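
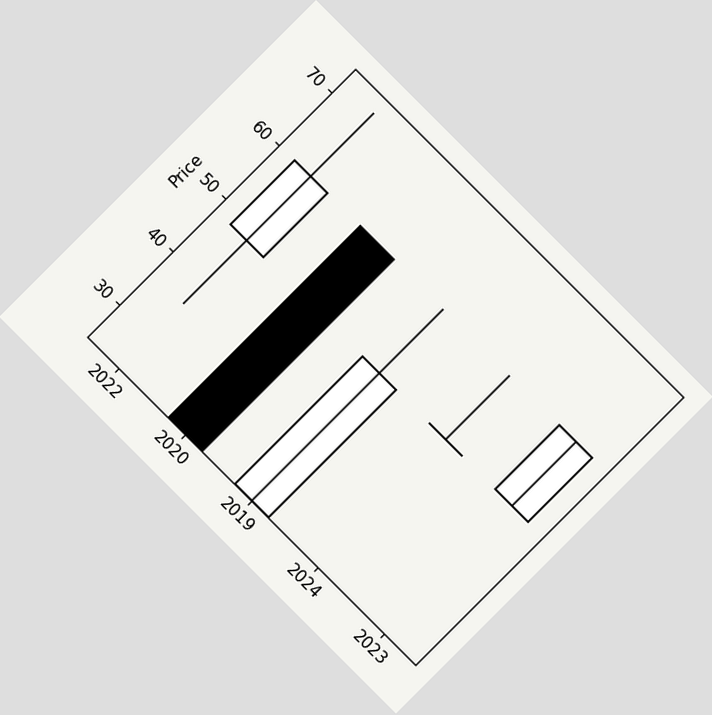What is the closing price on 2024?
48

The chart is tilted about 45° clockwise. The 2024 candle closes at 48.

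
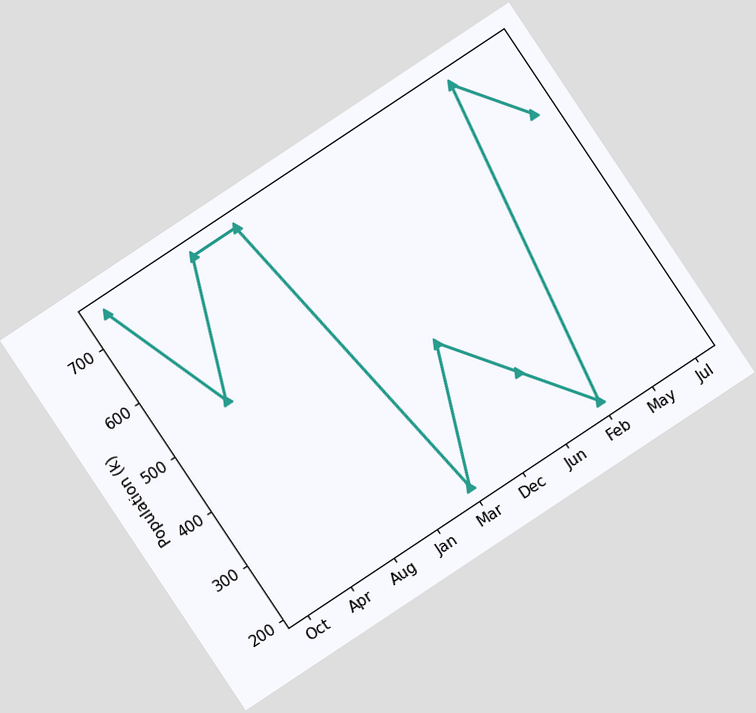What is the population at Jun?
The chart is tilted about 34° counter-clockwise. At Jun, the line is at 318k.

318k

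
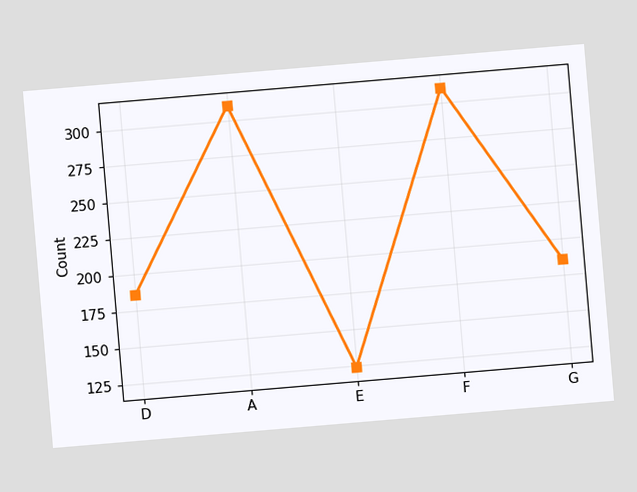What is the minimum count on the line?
The chart is tilted about 5° counter-clockwise. The lowest point is at E, and reading across to the y-axis gives 124.

124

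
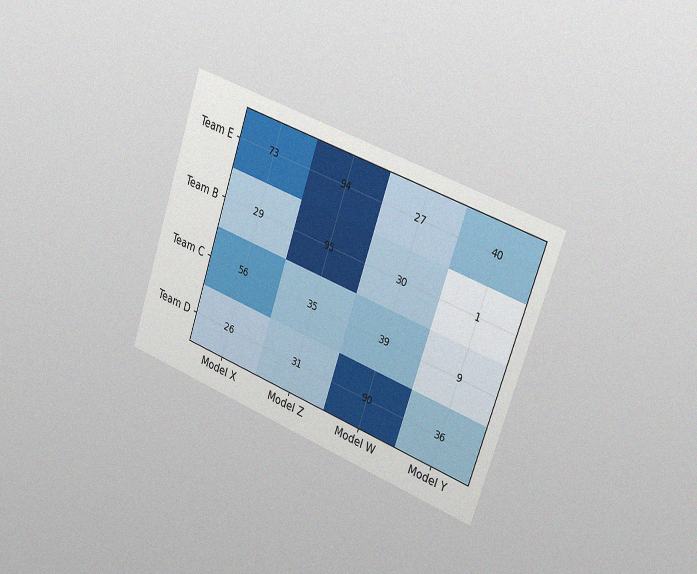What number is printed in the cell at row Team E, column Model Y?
40

The chart is tilted about 19° clockwise and viewed slightly from the right, with some photo noise. The (Team E, Model Y) cell reads 40.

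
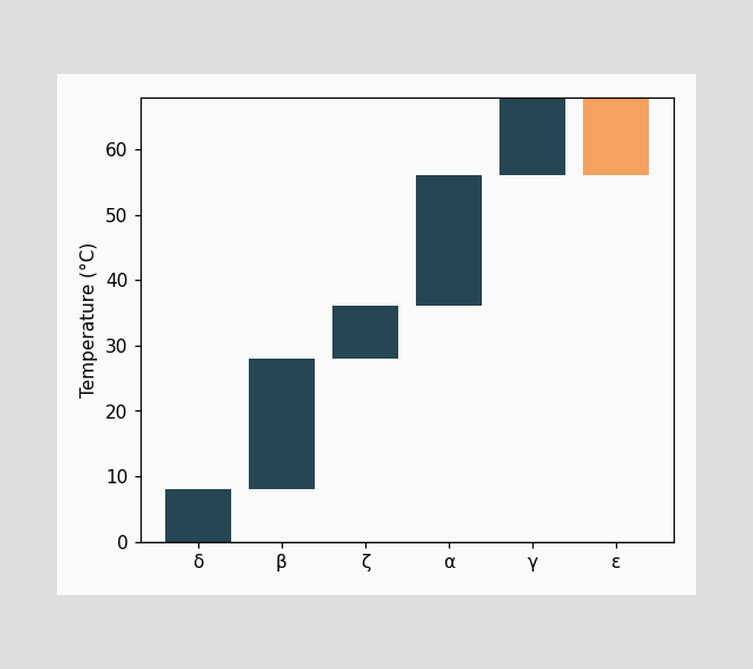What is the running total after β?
After β the running total reaches 28°C.

28°C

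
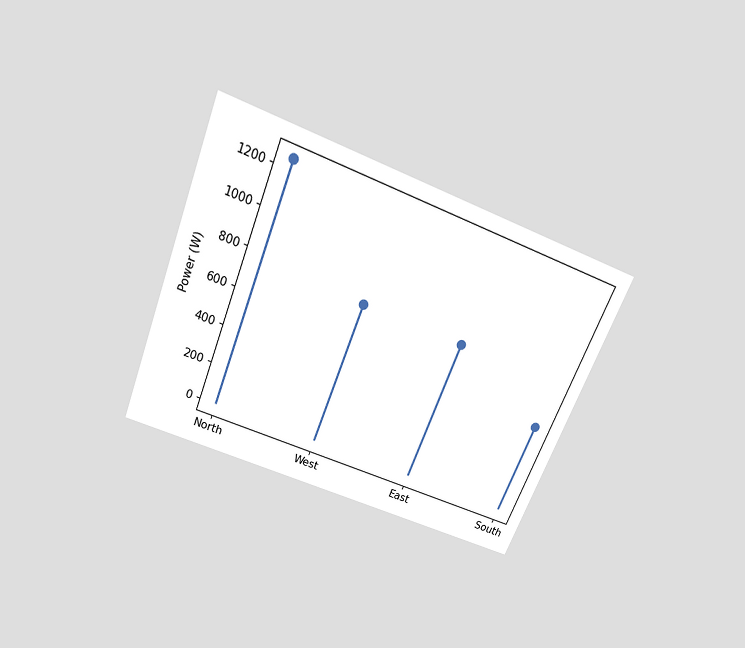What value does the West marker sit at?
The chart is tilted about 22° clockwise and viewed slightly from above. The West marker sits at 750W.

750W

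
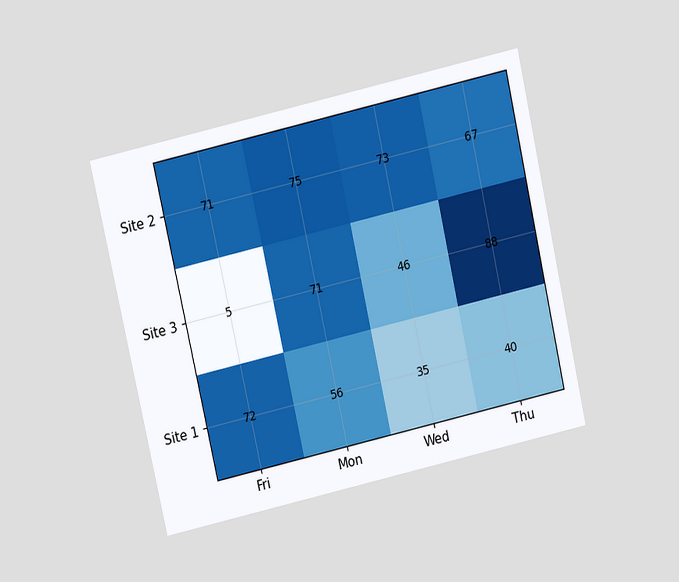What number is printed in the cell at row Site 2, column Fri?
The chart is tilted about 13° counter-clockwise and viewed slightly from above. The (Site 2, Fri) cell reads 71.

71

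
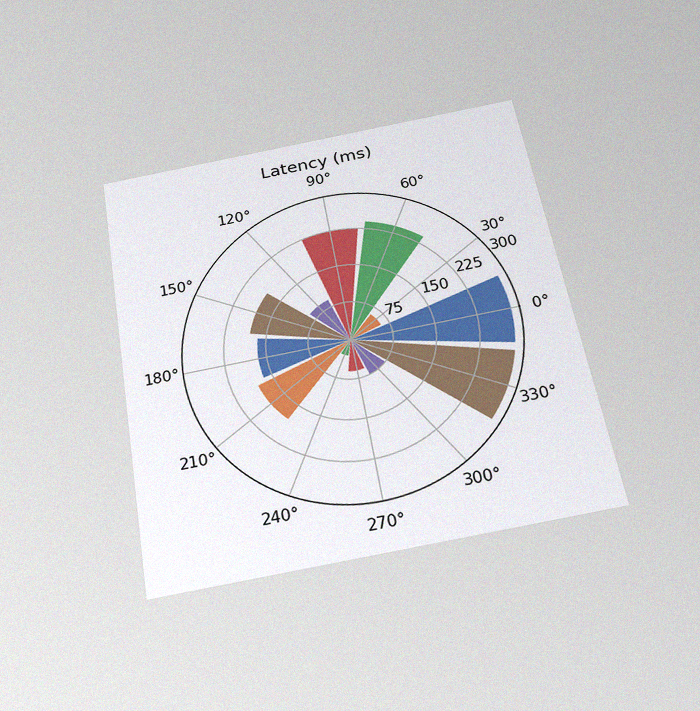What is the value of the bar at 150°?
The chart is tilted about 10° counter-clockwise and viewed slightly from below, with some photo noise. The bar at 150° reaches 180ms on the radial axis.

180ms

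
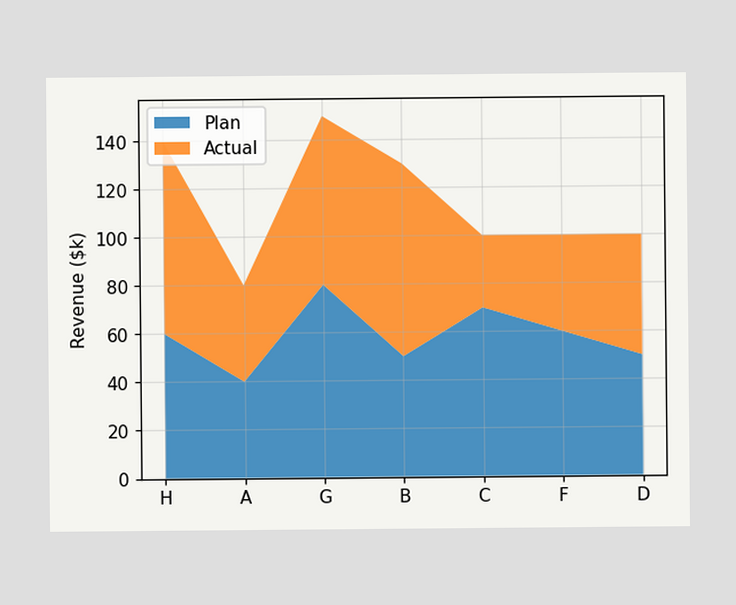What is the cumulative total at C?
The stacked total at C reaches $100k.

$100k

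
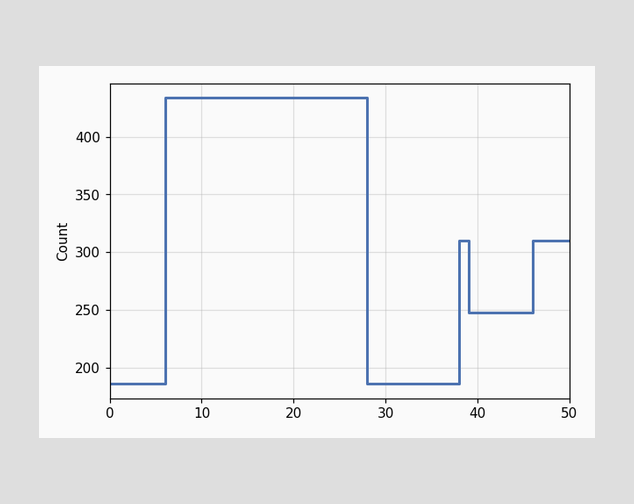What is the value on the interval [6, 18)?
434

On [6, 18) the step sits at 434.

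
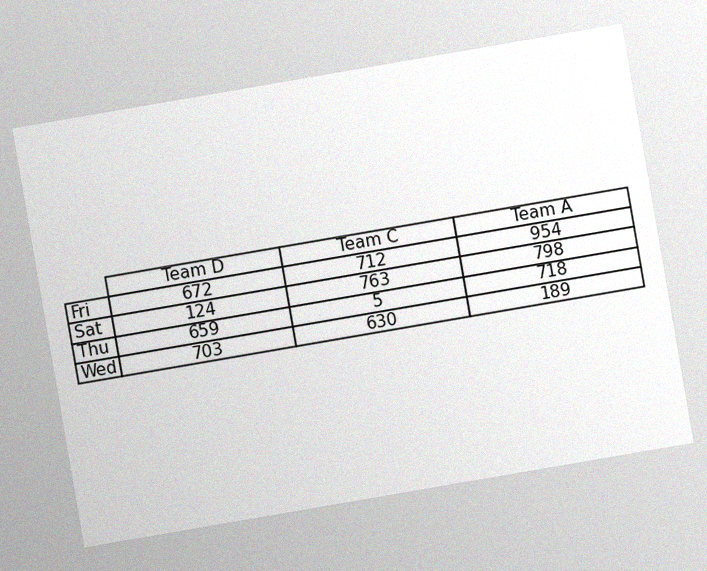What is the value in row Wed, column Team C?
The chart is tilted about 10° counter-clockwise, with some photo noise. The (Wed, Team C) cell reads 630.

630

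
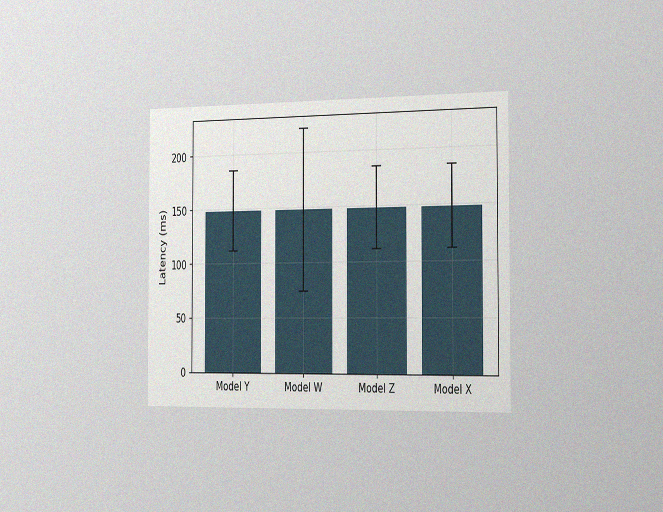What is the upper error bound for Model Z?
185ms

The chart is viewed slightly from the right, with some photo noise. The Model Z bar's upper whisker reaches 185ms.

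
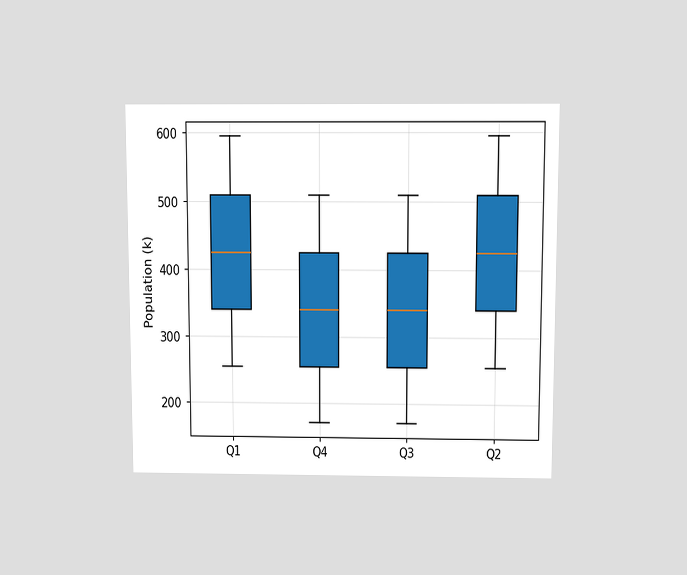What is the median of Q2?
The chart is viewed slightly from above. The median line in the Q2 box sits at 425k.

425k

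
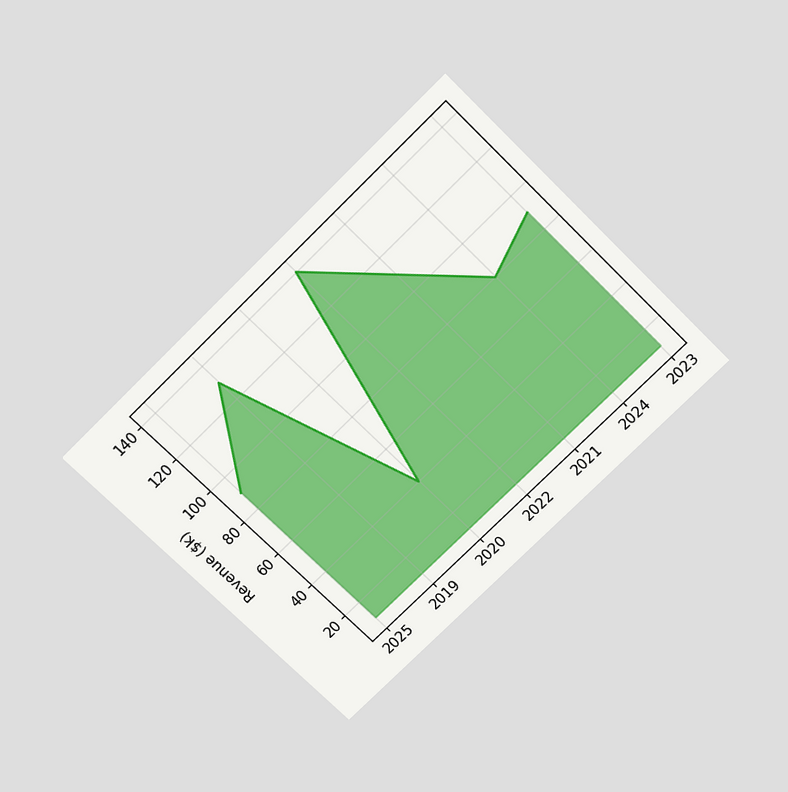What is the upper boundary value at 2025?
The chart is tilted about 45° counter-clockwise and viewed slightly from above. At 2025 the upper boundary is at $90k.

$90k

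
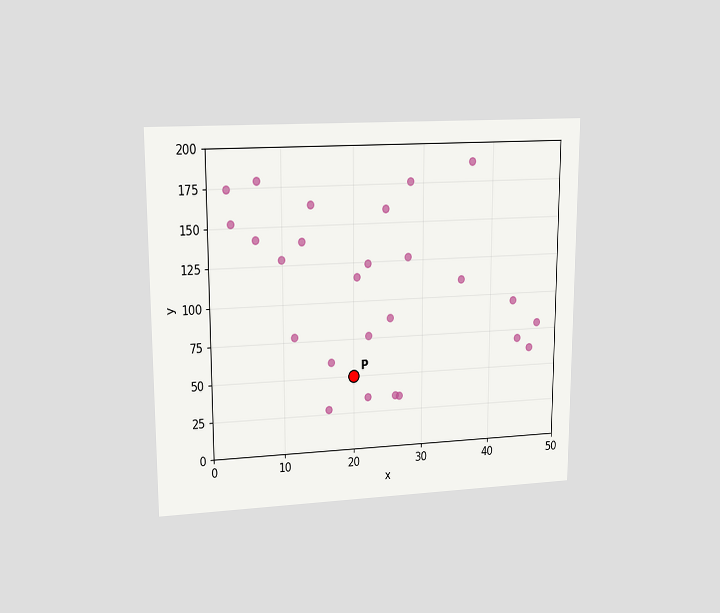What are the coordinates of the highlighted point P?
The chart is viewed at a slight angle. Following the gridlines from P to each axis, P sits at (20, 50).

(20, 50)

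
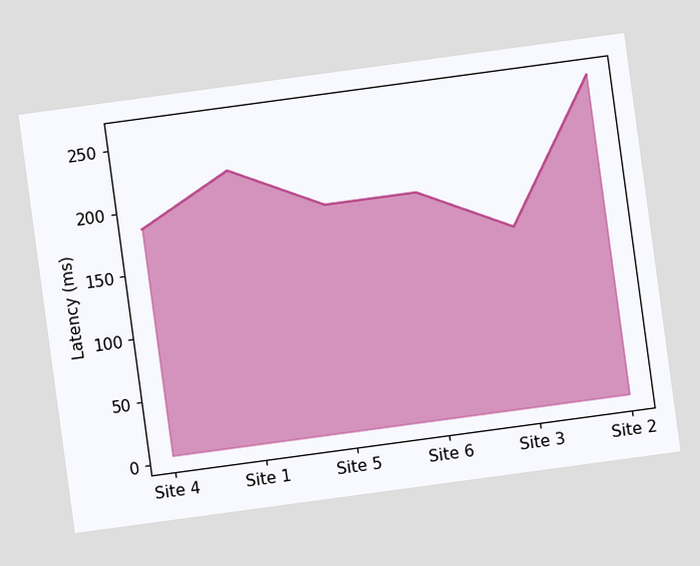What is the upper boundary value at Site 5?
The chart is tilted about 8° counter-clockwise. At Site 5 the upper boundary is at 185ms.

185ms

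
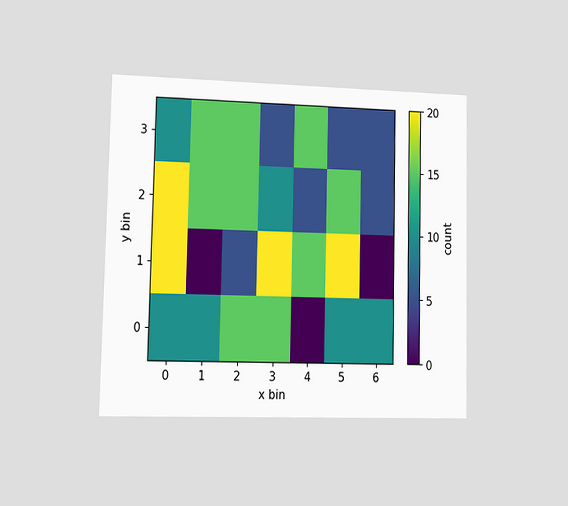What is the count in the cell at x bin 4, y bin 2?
5

The chart is viewed at a slight angle. Matching the cell (4, 2) against the colorbar gives 5.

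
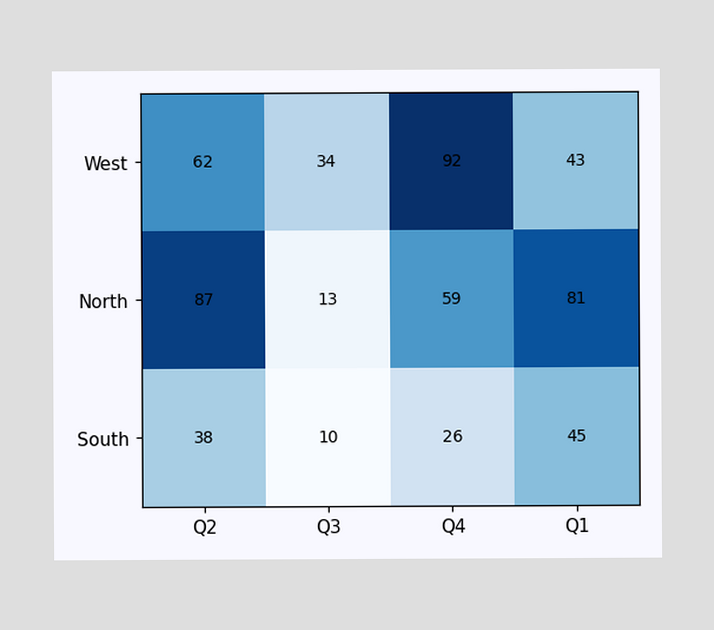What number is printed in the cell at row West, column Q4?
The (West, Q4) cell reads 92.

92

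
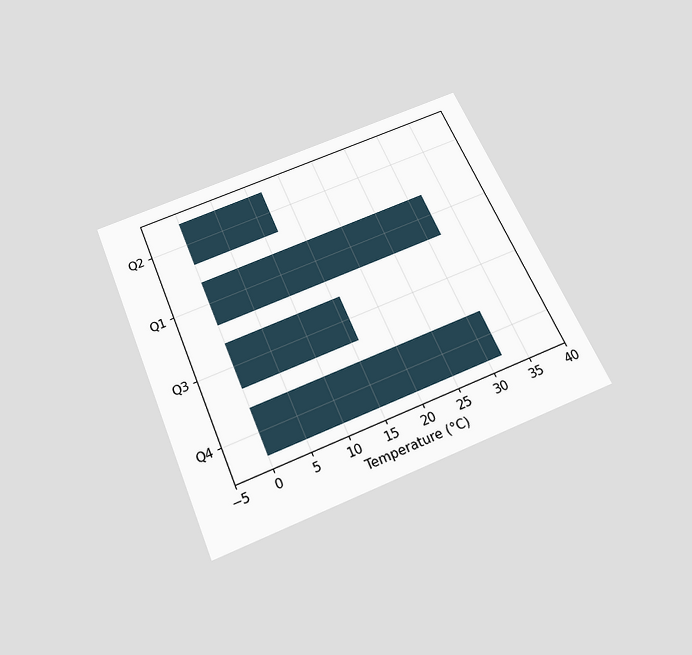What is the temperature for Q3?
The chart is tilted about 23° counter-clockwise and viewed slightly from below. Reading along the chart's x-axis, the Q3 bar reaches 16°C.

16°C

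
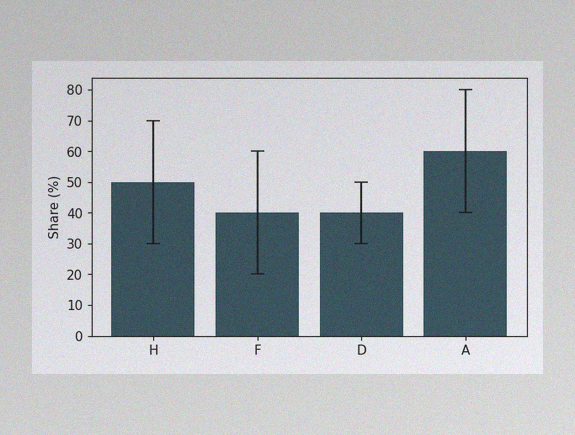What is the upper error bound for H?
70%

The image has some photo noise and uneven lighting. The H bar's upper whisker reaches 70%.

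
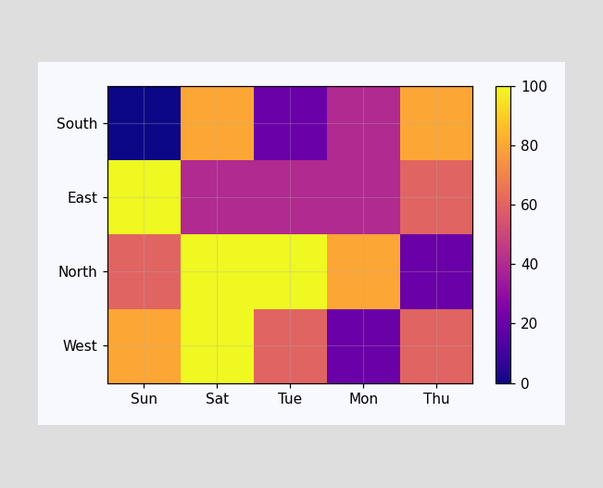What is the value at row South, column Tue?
Matching cell (South, Tue) against the colorbar gives 20.

20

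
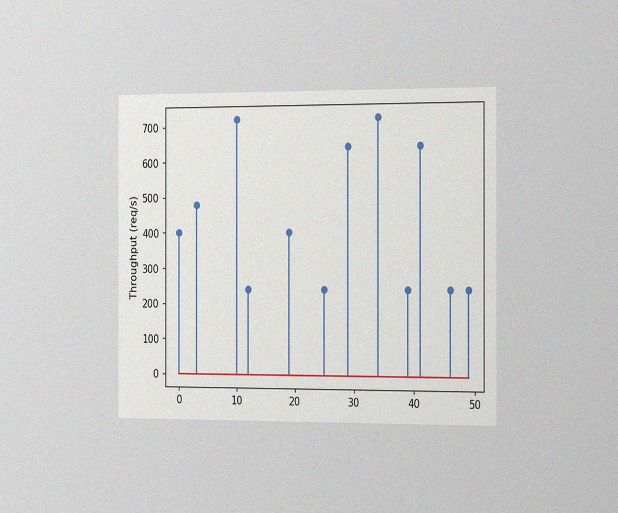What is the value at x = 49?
240req/s

The chart is viewed slightly from the right, with some photo noise. The stem at x=49 reaches 240req/s.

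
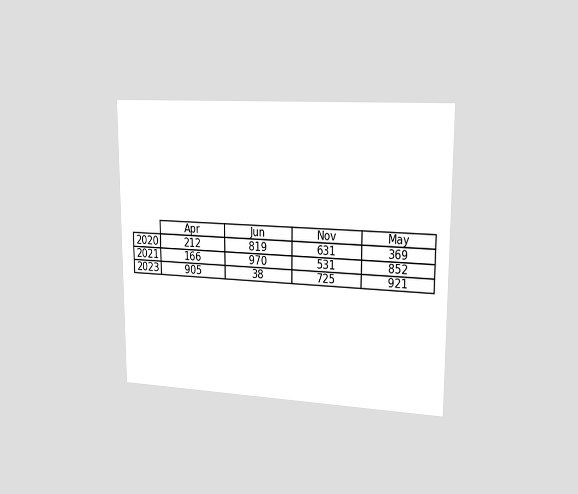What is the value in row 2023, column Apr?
905

The chart is viewed slightly from the right. The (2023, Apr) cell reads 905.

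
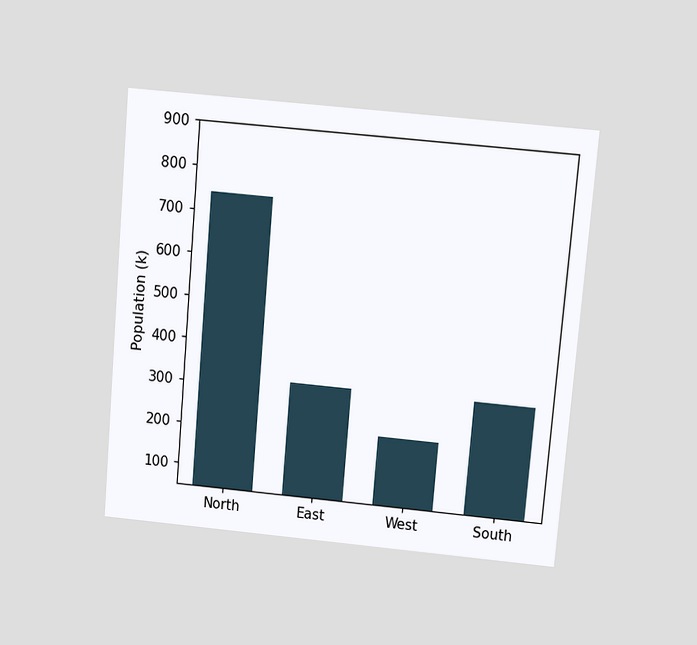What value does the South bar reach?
The chart is tilted about 5° clockwise and viewed slightly from above. Reading along the chart's y-axis, the South bar reaches 318k.

318k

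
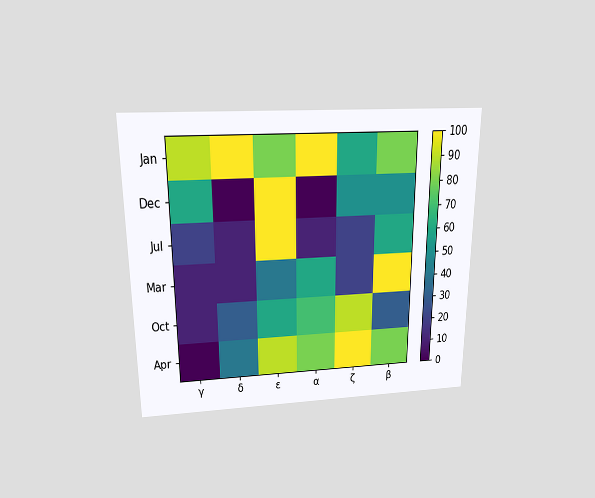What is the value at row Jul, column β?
The chart is viewed slightly from above. Matching cell (Jul, β) against the colorbar gives 60.

60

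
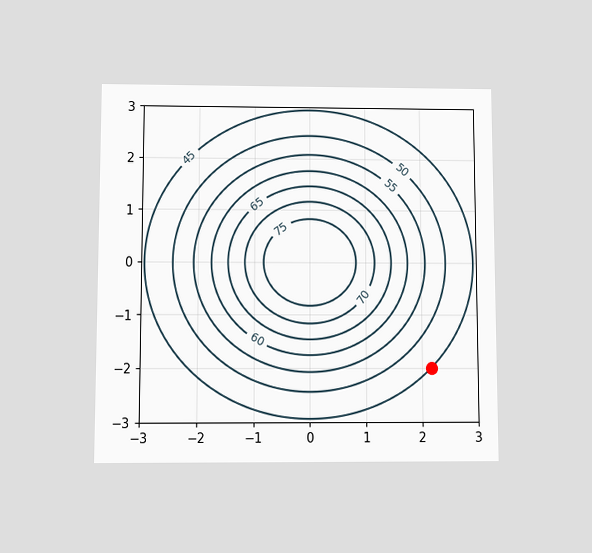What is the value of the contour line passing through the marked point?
45

The chart is viewed at a slight angle. The marked point sits on the contour labelled 45.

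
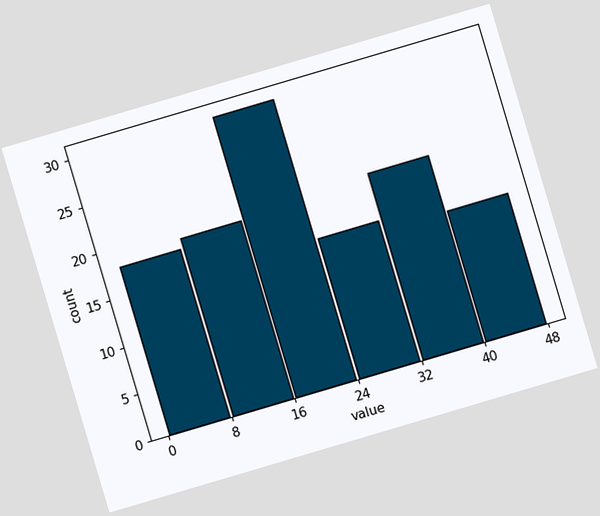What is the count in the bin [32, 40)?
The chart is tilted about 17° counter-clockwise. The [32, 40) bin has height 20.

20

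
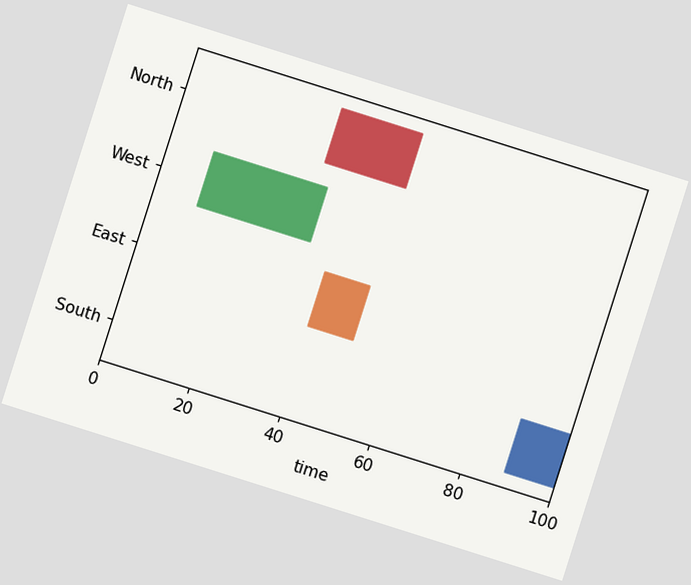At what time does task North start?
33

The chart is tilted about 18° clockwise. The North bar begins at t=33.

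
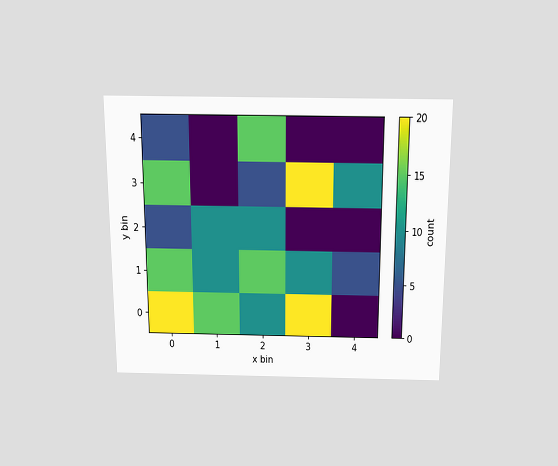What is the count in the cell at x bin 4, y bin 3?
The chart is viewed slightly from above. Matching the cell (4, 3) against the colorbar gives 10.

10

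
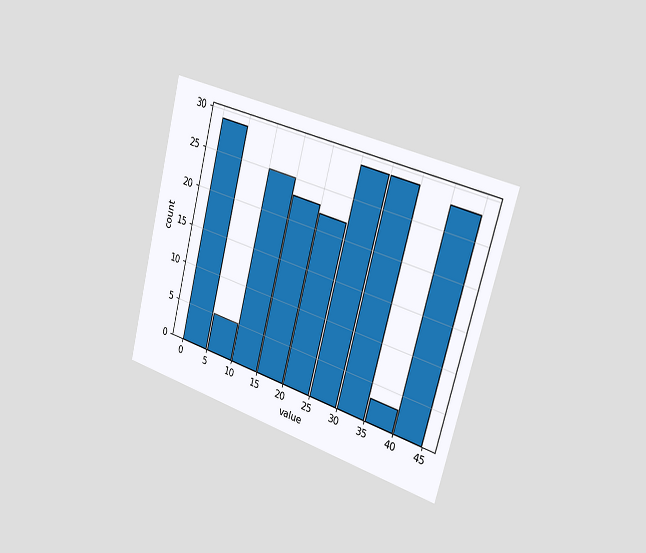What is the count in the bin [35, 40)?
3

The chart is tilted about 15° clockwise and viewed slightly from the right. The [35, 40) bin has height 3.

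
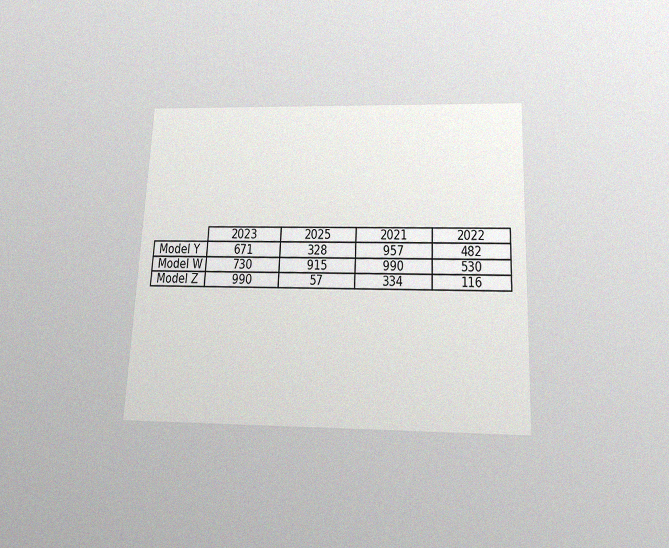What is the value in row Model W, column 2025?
The chart is tilted about 3° clockwise and viewed slightly from below, with some photo noise. The (Model W, 2025) cell reads 915.

915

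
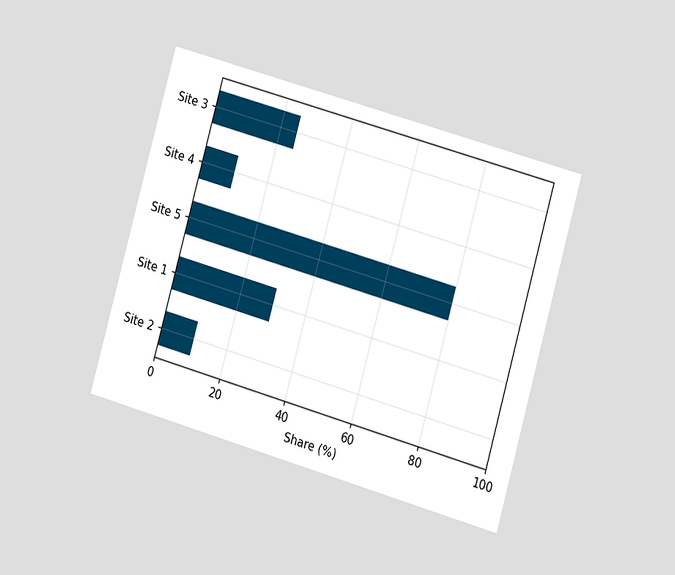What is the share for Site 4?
The chart is tilted about 16° clockwise and viewed slightly from the right. Reading along the chart's x-axis, the Site 4 bar reaches 10%.

10%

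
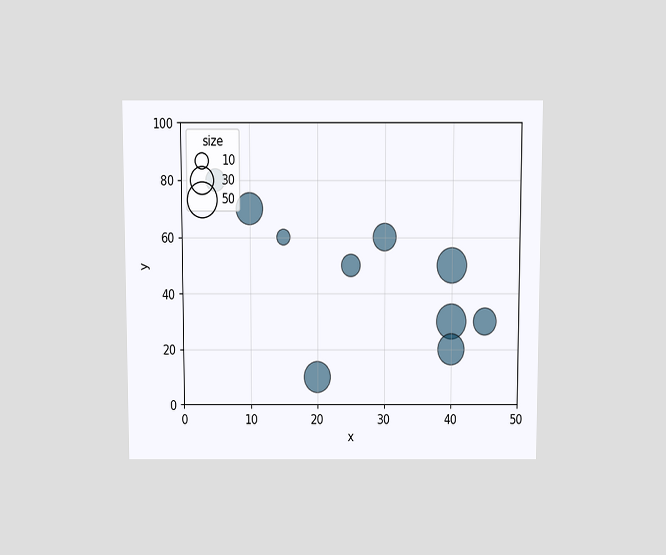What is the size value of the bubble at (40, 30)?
The chart is viewed slightly from above. Matching the bubble at (40, 30) against the size legend gives 50.

50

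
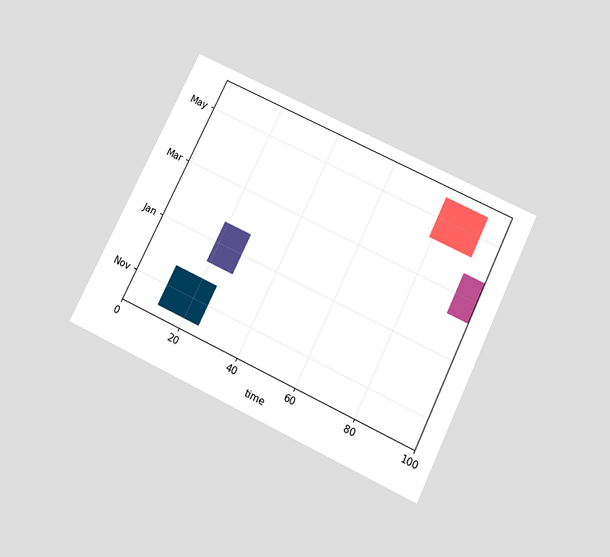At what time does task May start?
79

The chart is tilted about 26° clockwise and viewed slightly from below. The May bar begins at t=79.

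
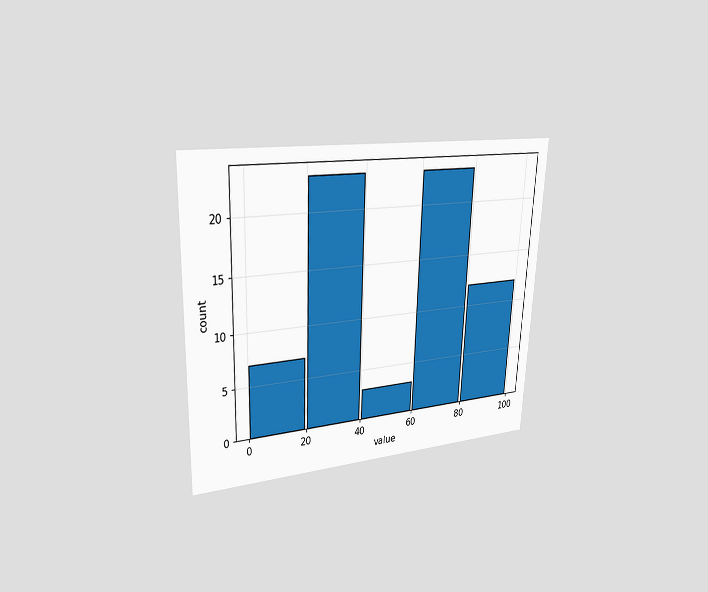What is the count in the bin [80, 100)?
12

The chart is tilted about 2° clockwise and viewed at a slight angle. The [80, 100) bin has height 12.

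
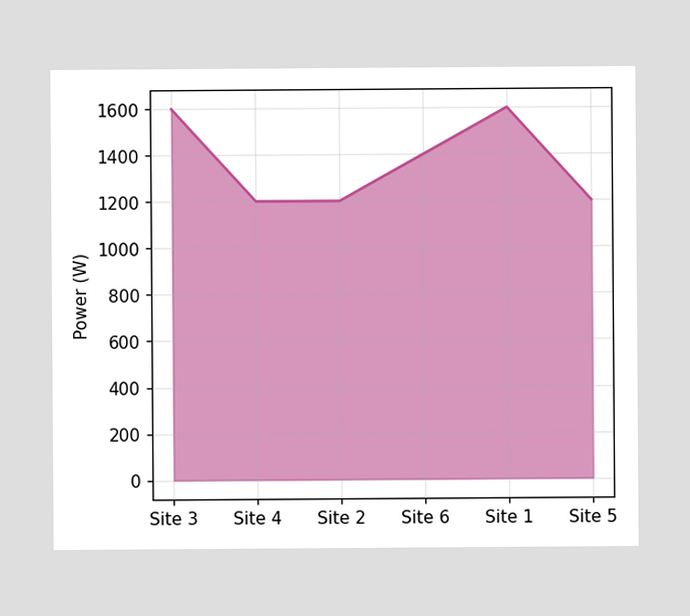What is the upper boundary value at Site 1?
At Site 1 the upper boundary is at 1600W.

1600W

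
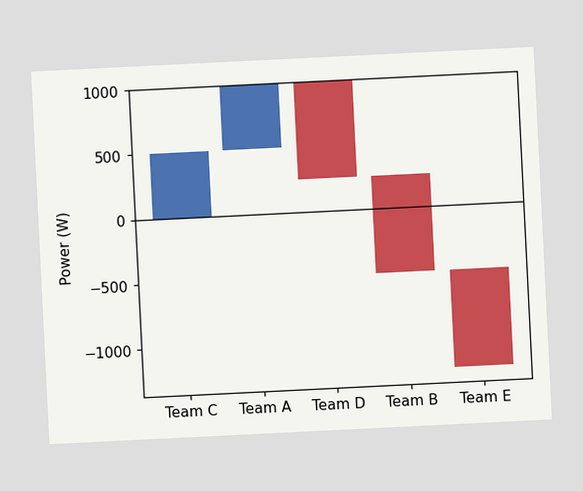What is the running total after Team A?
1000W

The chart is tilted about 3° counter-clockwise. After Team A the running total reaches 1000W.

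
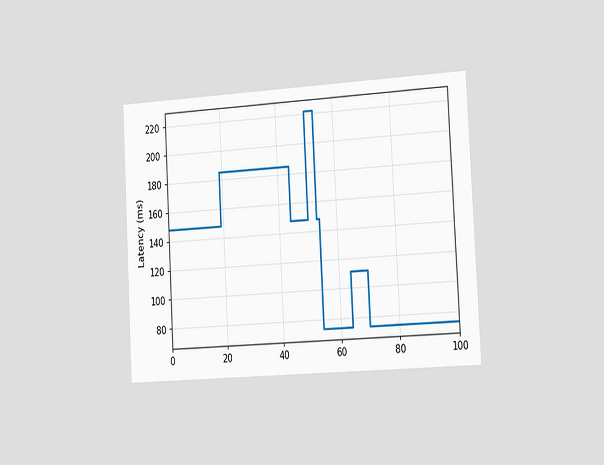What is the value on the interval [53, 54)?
The chart is tilted about 3° counter-clockwise and viewed slightly from the right. On [53, 54) the step sits at 148ms.

148ms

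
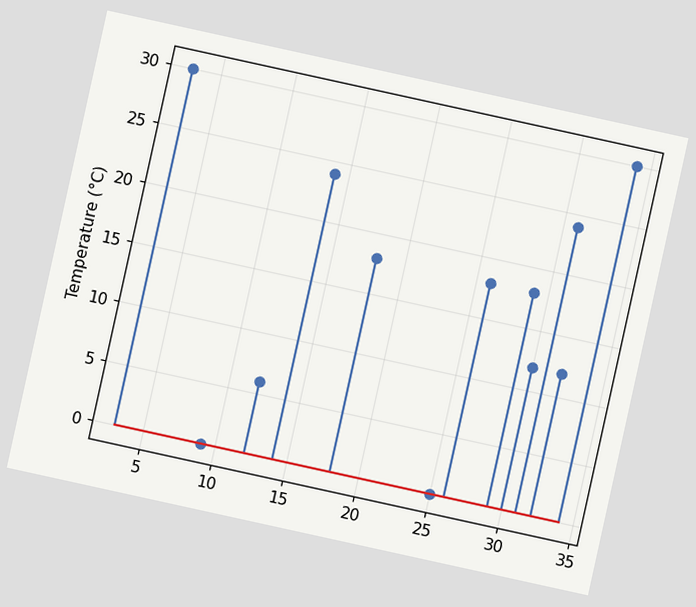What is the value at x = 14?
24°C

The chart is tilted about 12° clockwise. The stem at x=14 reaches 24°C.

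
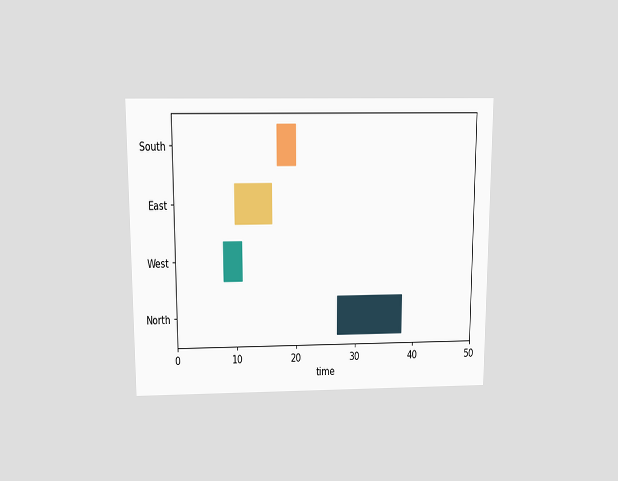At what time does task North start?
The chart is viewed slightly from above. The North bar begins at t=27.

27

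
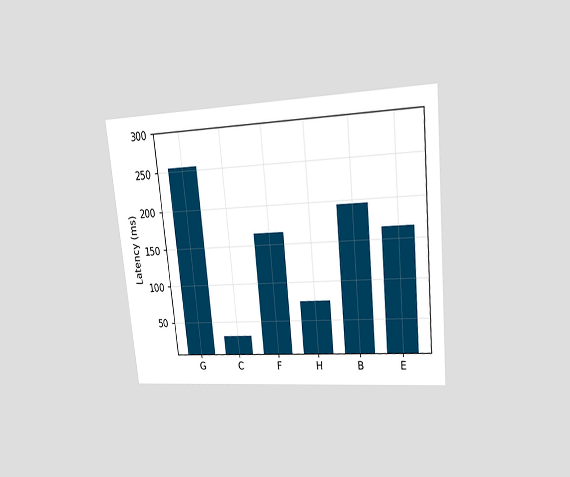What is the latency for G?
255ms

The chart is tilted about 6° counter-clockwise and viewed at a slight angle. Reading along the chart's y-axis, the G bar reaches 255ms.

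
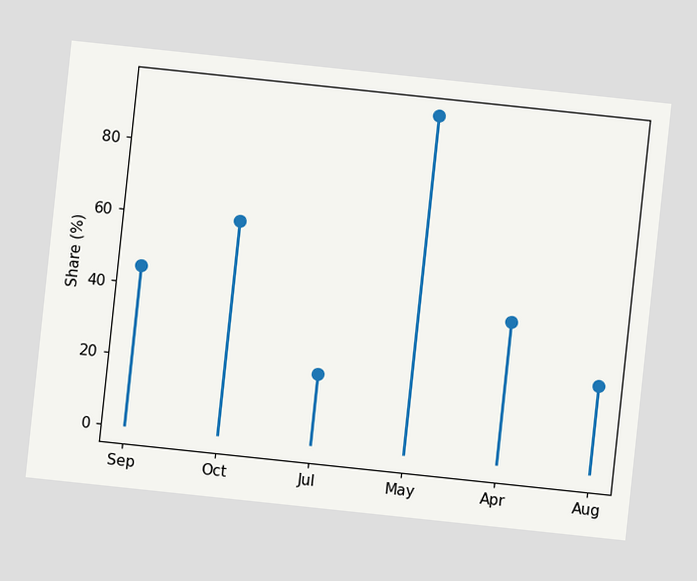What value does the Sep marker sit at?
45%

The chart is tilted about 6° clockwise. The Sep marker sits at 45%.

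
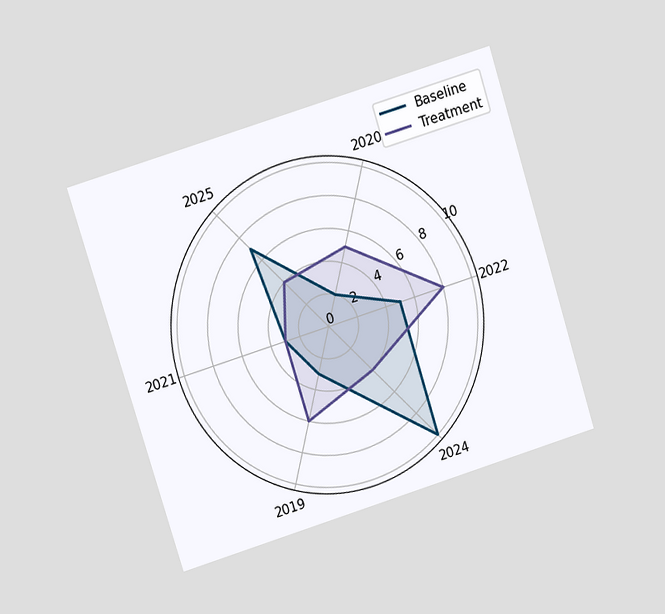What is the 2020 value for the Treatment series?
The chart is tilted about 17° counter-clockwise and viewed at a slight angle. On the 2020 axis, Treatment reaches 5.

5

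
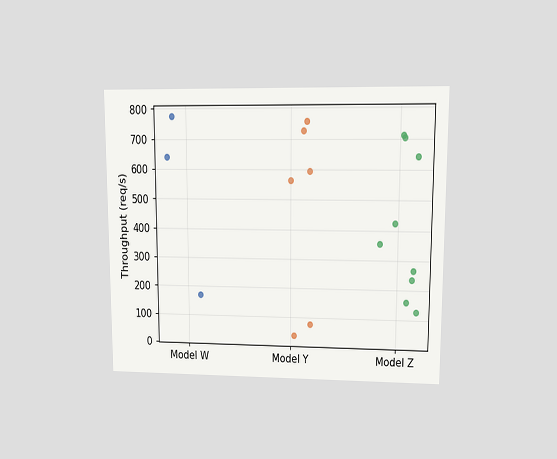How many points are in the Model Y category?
6

The chart is viewed at a slight angle. Counting the markers in the Model Y column gives 6.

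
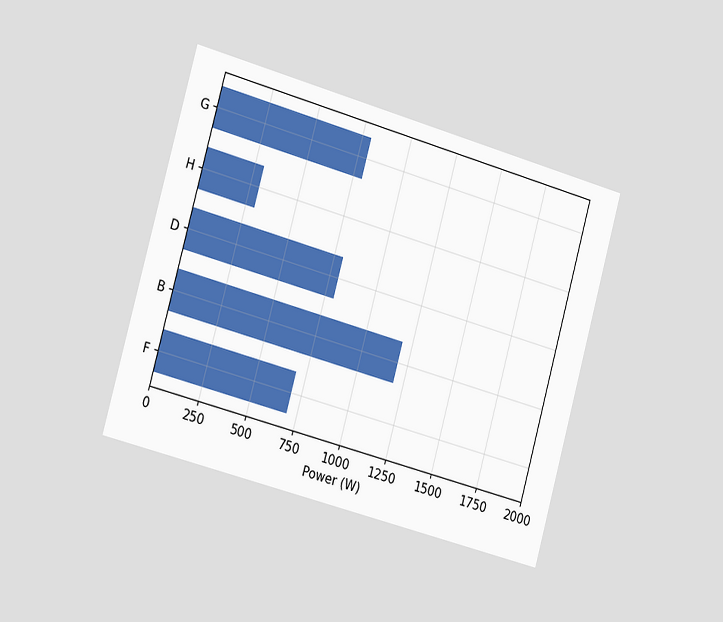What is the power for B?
The chart is tilted about 16° clockwise and viewed slightly from the left. Reading along the chart's x-axis, the B bar reaches 1200W.

1200W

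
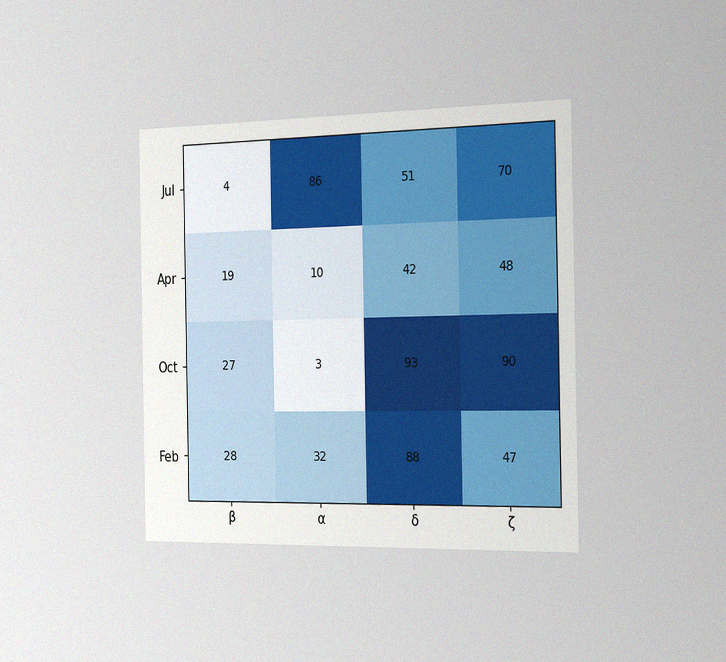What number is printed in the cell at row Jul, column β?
4

The chart is viewed slightly from the right, with some photo noise. The (Jul, β) cell reads 4.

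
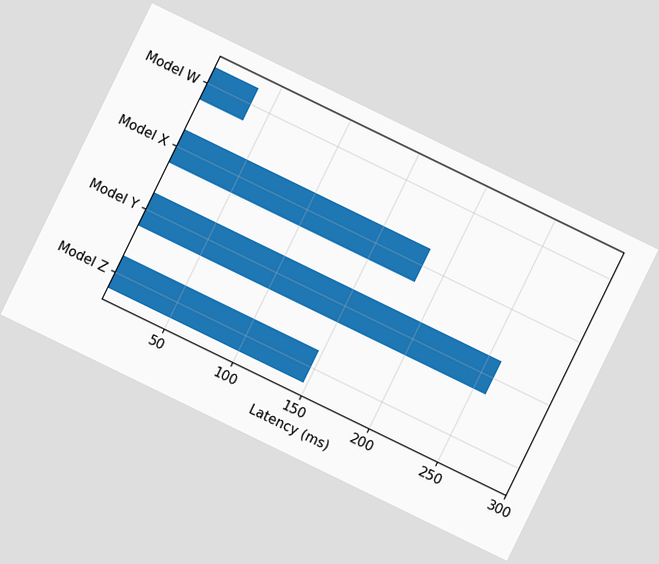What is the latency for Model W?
The chart is tilted about 26° clockwise. Reading along the chart's x-axis, the Model W bar reaches 37ms.

37ms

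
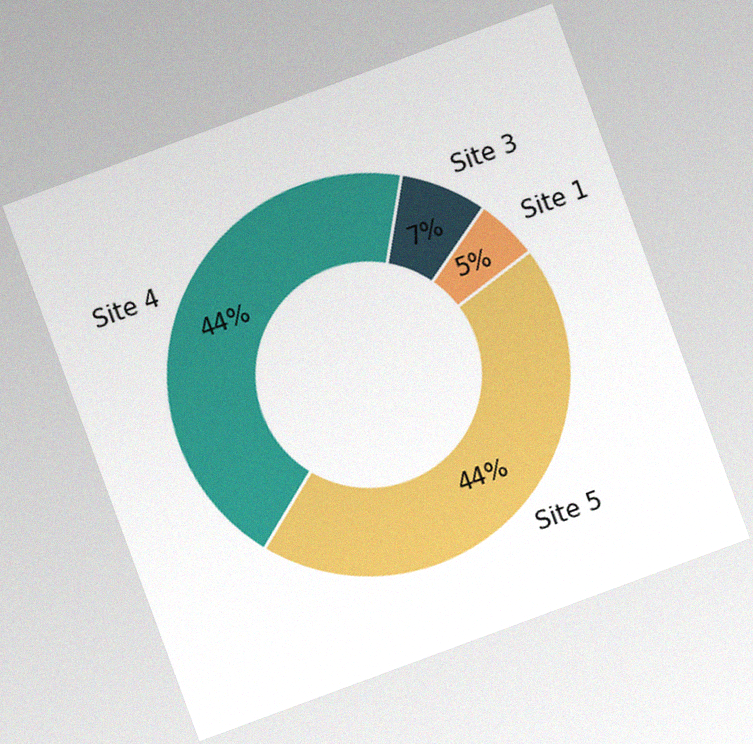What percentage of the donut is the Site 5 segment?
44%

The chart is tilted about 20° counter-clockwise, with some photo noise. The Site 5 segment takes up 44% of the ring.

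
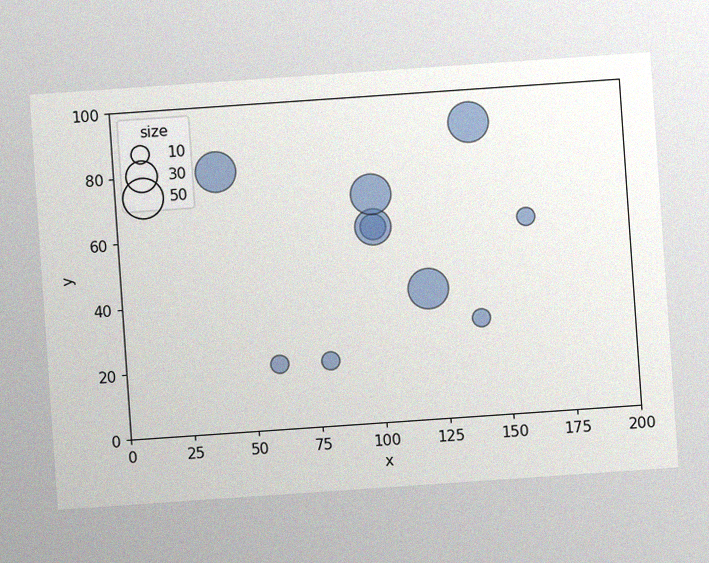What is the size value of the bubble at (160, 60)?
10

The chart is tilted about 4° counter-clockwise, with some photo noise. Matching the bubble at (160, 60) against the size legend gives 10.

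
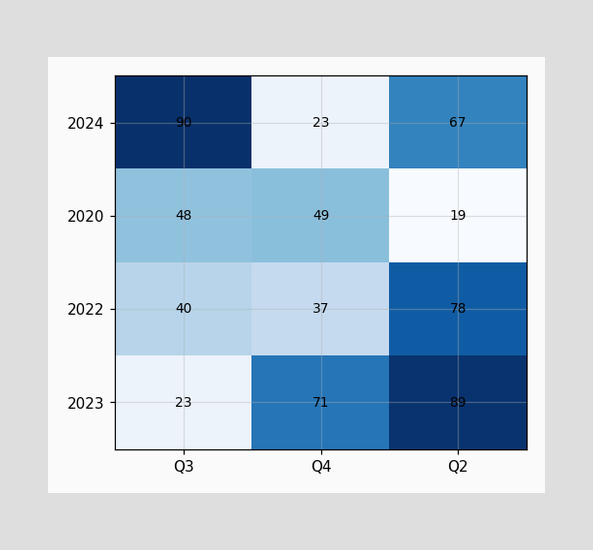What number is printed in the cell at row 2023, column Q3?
The (2023, Q3) cell reads 23.

23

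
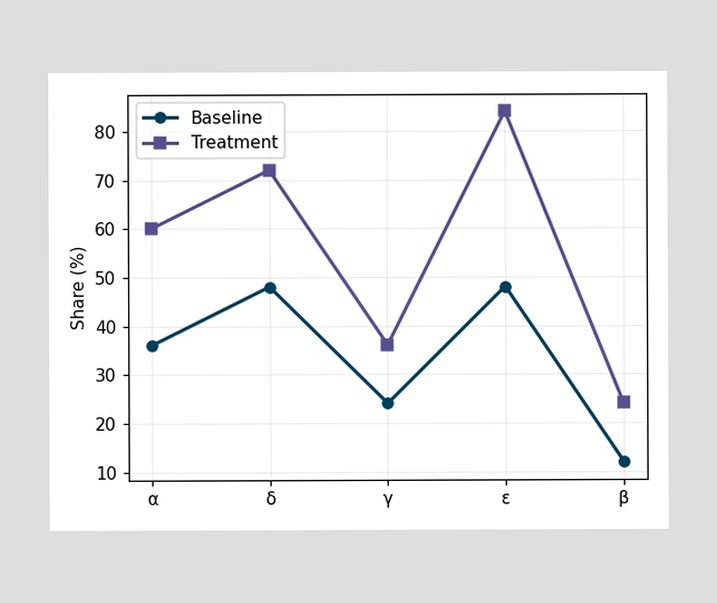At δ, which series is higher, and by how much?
At δ, Treatment sits above the other line by 24%.

Treatment, by 24%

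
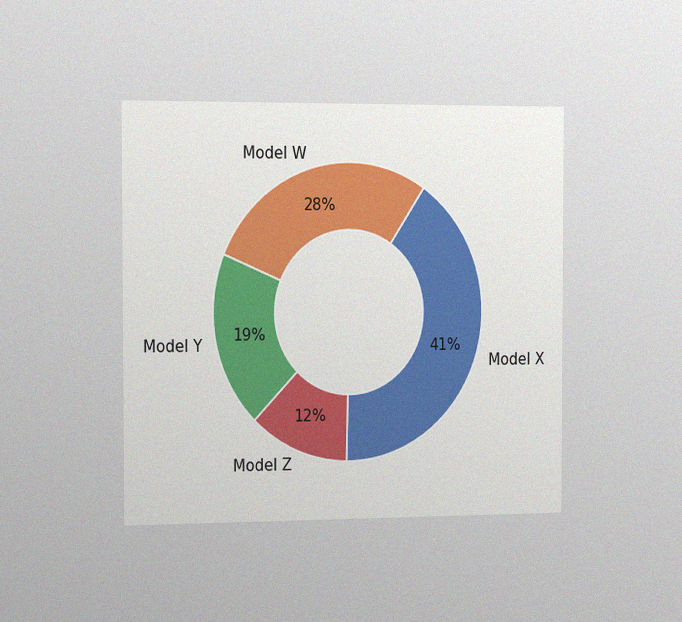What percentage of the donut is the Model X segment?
41%

The chart is viewed slightly from the left, with some photo noise. The Model X segment takes up 41% of the ring.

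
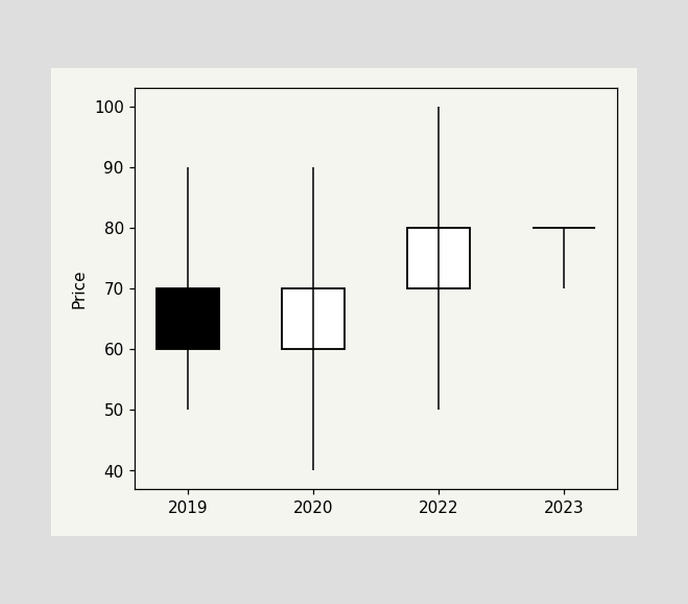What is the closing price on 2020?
70

The 2020 candle closes at 70.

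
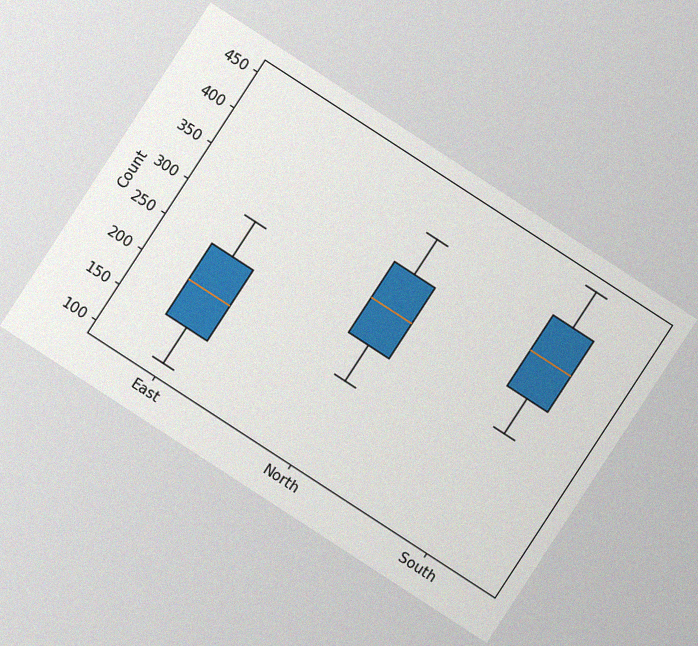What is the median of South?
350

The chart is tilted about 33° clockwise, with some photo noise. The median line in the South box sits at 350.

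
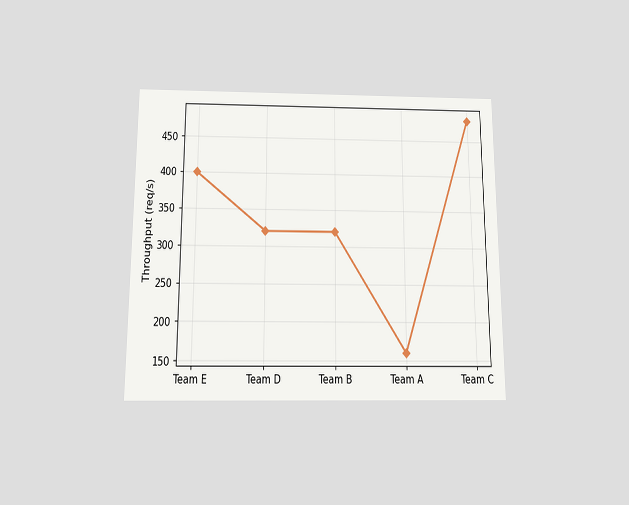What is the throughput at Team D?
The chart is viewed slightly from below. At Team D, the line is at 320req/s.

320req/s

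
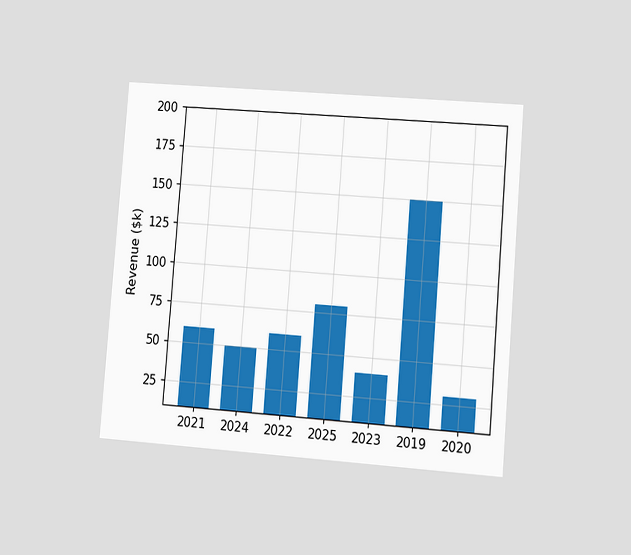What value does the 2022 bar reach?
$60k

The chart is tilted about 5° clockwise and viewed at a slight angle. Reading along the chart's y-axis, the 2022 bar reaches $60k.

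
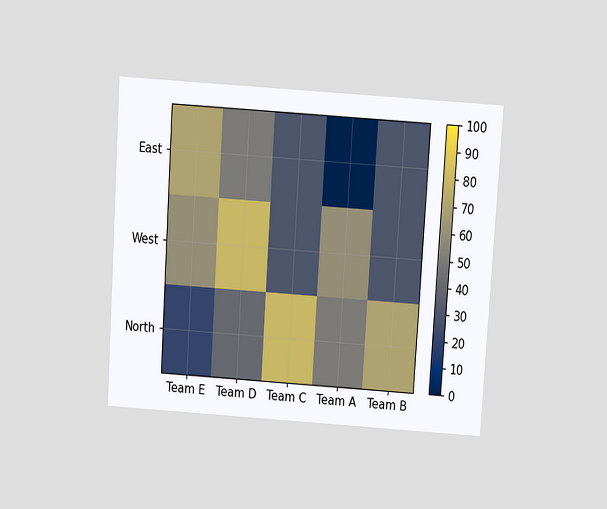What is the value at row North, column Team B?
The chart is tilted about 4° clockwise and viewed slightly from above. Matching cell (North, Team B) against the colorbar gives 70.

70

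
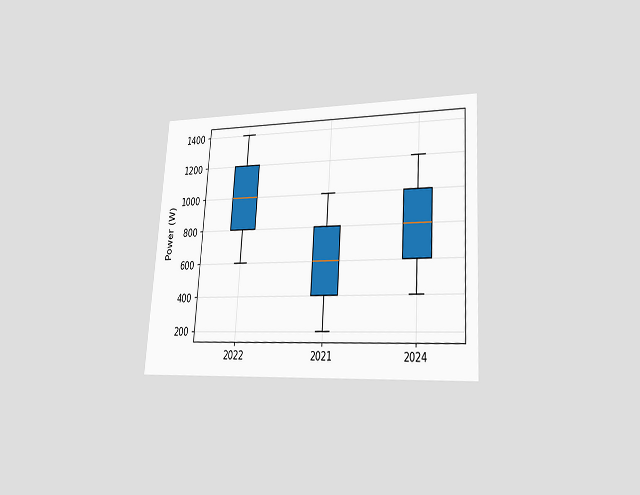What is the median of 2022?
The chart is tilted about 4° clockwise and viewed at a slight angle. The median line in the 2022 box sits at 1000W.

1000W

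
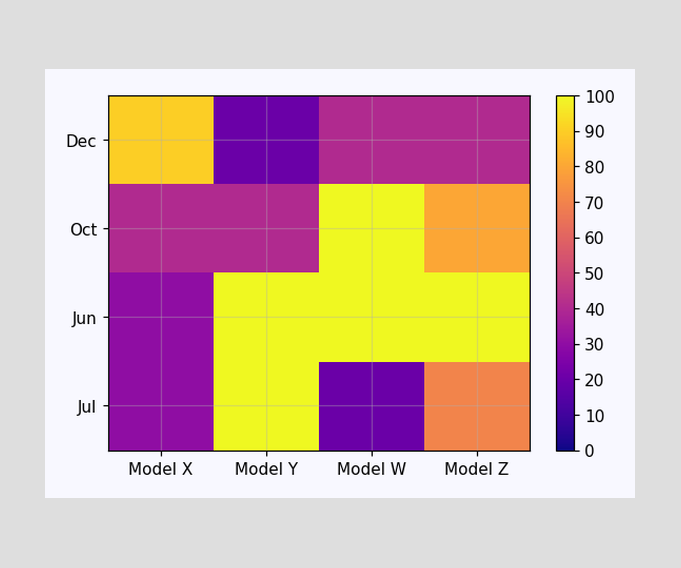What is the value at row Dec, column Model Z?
40

Matching cell (Dec, Model Z) against the colorbar gives 40.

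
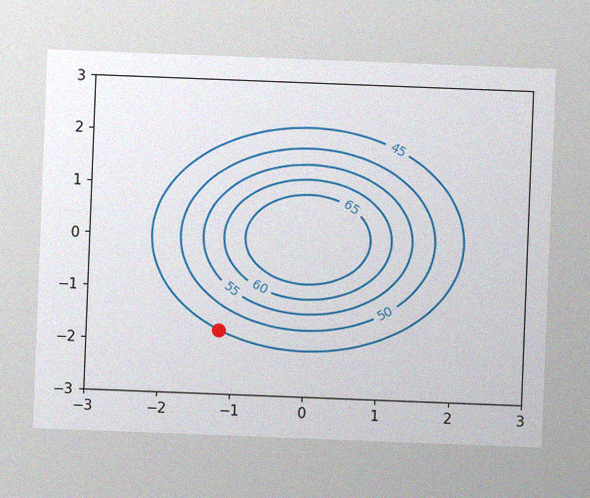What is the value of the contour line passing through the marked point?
45

The chart is tilted about 2° clockwise, with some photo noise. The marked point sits on the contour labelled 45.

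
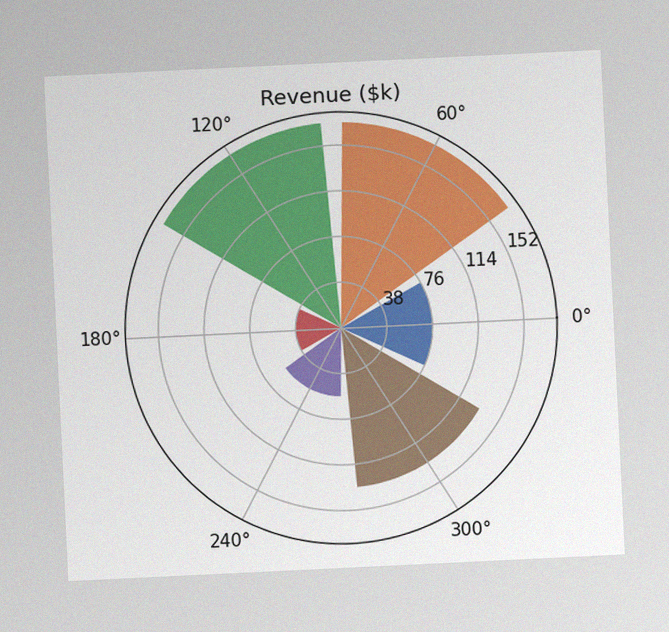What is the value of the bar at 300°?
$133k

The chart is tilted about 3° counter-clockwise, with some photo noise. The bar at 300° reaches $133k on the radial axis.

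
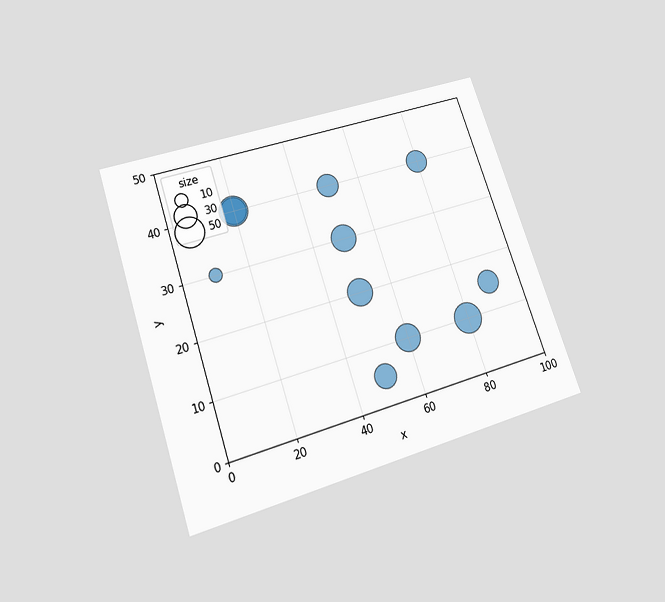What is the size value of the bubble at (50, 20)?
The chart is tilted about 18° counter-clockwise and viewed slightly from below. Matching the bubble at (50, 20) against the size legend gives 40.

40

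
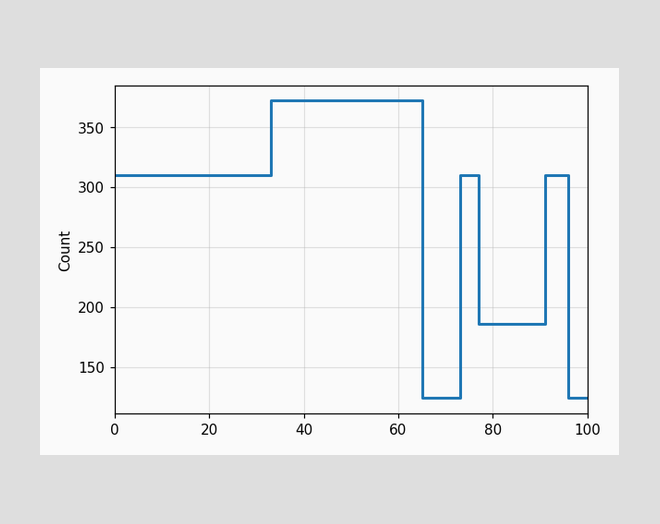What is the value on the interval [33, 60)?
372

On [33, 60) the step sits at 372.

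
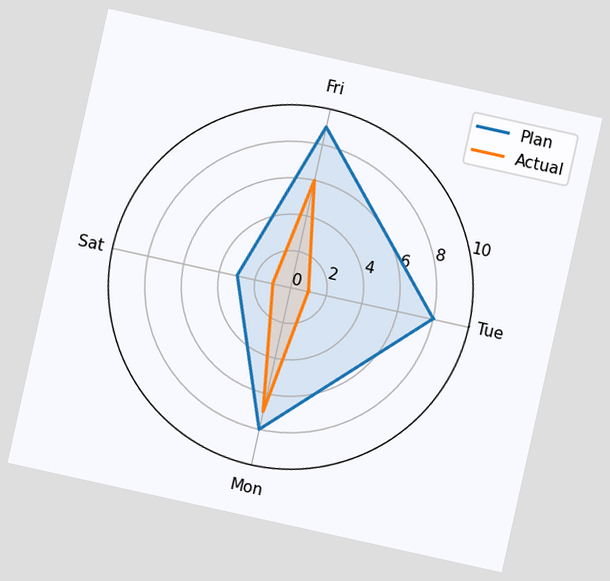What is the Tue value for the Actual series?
The chart is tilted about 13° clockwise. On the Tue axis, Actual reaches 1.

1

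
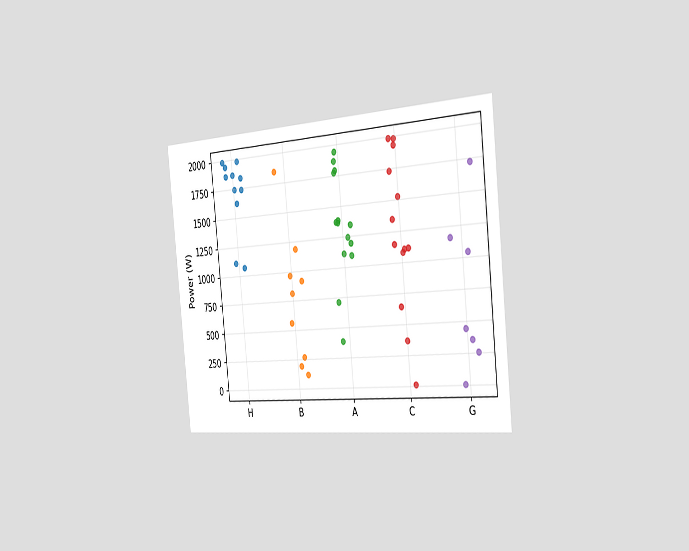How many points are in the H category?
The chart is tilted about 6° counter-clockwise and viewed slightly from the right. Counting the markers in the H column gives 11.

11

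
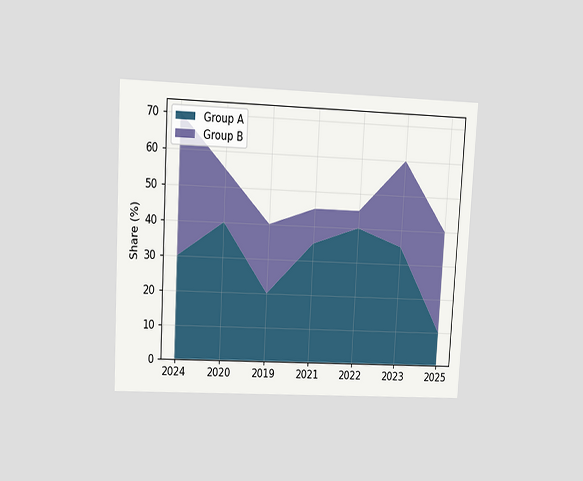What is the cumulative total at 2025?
The chart is tilted about 3° clockwise and viewed at a slight angle. The stacked total at 2025 reaches 40%.

40%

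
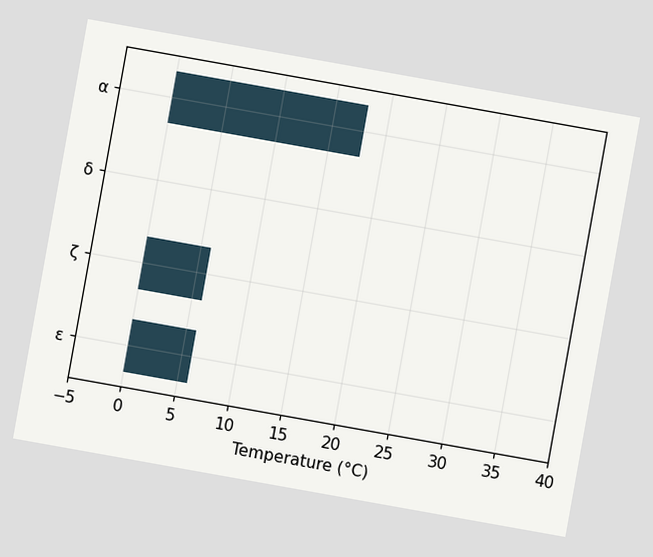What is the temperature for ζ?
6°C

The chart is tilted about 10° clockwise. Reading along the chart's x-axis, the ζ bar reaches 6°C.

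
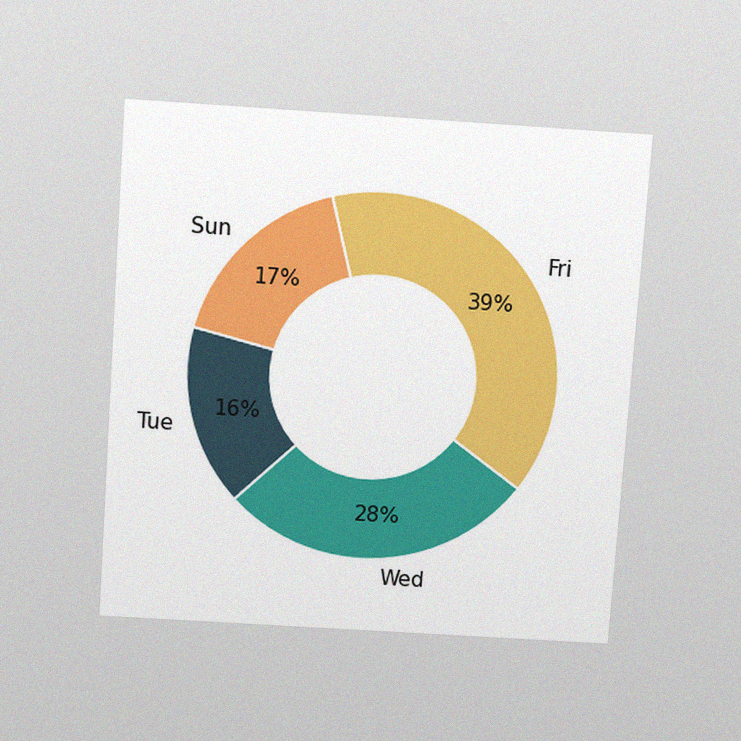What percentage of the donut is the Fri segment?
The chart is tilted about 4° clockwise and viewed slightly from above, with some photo noise. The Fri segment takes up 39% of the ring.

39%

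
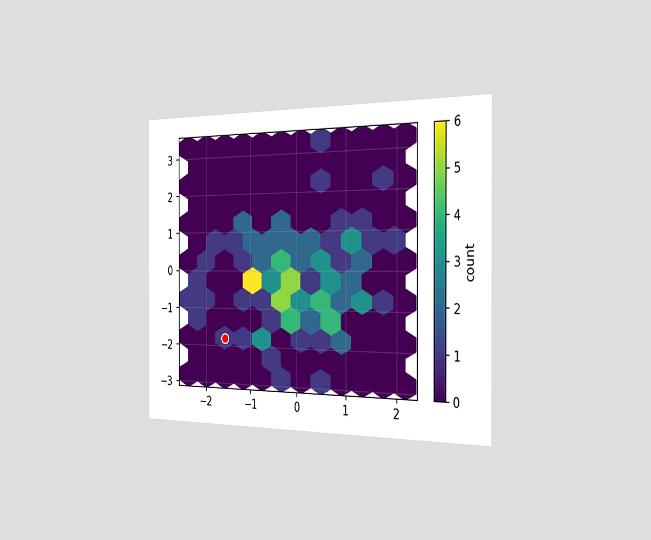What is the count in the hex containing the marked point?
The chart is viewed slightly from the right. The marked hex reads 1 on the colorbar.

1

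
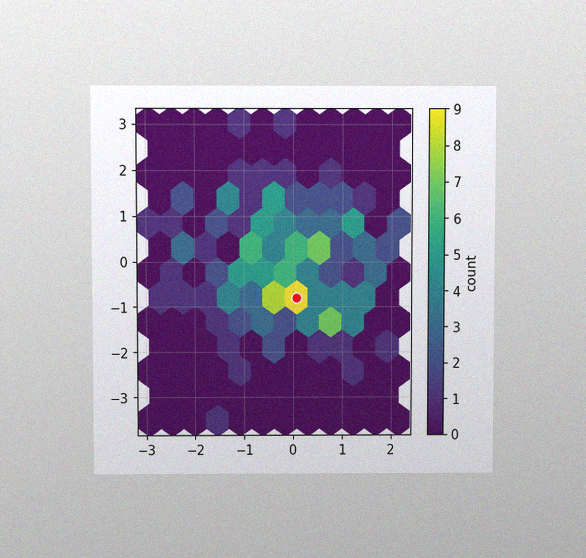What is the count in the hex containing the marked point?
9

The chart is viewed slightly from above, with some photo noise. The marked hex reads 9 on the colorbar.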